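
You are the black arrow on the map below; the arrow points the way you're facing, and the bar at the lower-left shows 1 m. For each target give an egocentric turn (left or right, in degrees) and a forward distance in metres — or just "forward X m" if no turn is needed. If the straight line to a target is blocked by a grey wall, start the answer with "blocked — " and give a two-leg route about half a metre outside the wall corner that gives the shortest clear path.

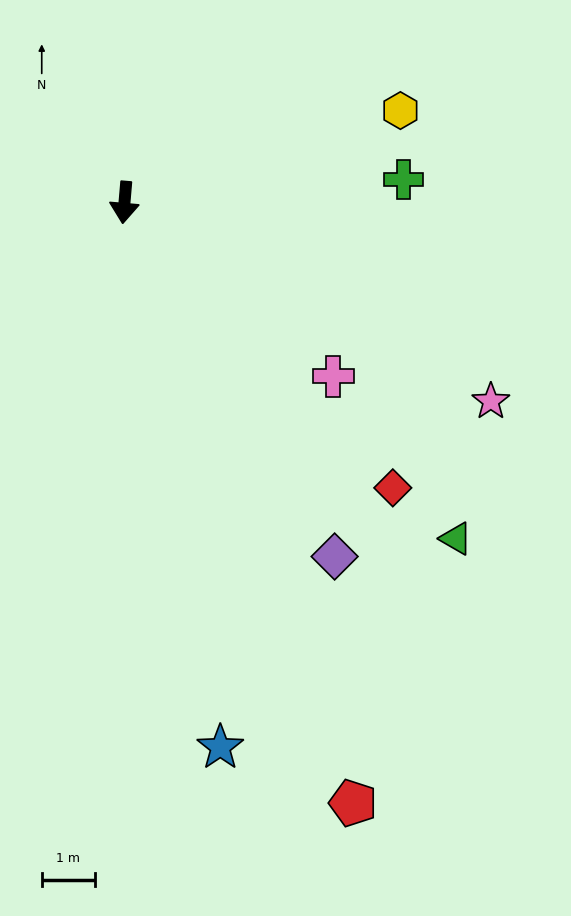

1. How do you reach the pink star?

turn left 66°, forward 7.9 m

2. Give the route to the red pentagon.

turn left 26°, forward 12.2 m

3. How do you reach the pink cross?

turn left 55°, forward 5.1 m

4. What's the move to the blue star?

turn left 15°, forward 10.5 m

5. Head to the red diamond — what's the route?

turn left 48°, forward 7.4 m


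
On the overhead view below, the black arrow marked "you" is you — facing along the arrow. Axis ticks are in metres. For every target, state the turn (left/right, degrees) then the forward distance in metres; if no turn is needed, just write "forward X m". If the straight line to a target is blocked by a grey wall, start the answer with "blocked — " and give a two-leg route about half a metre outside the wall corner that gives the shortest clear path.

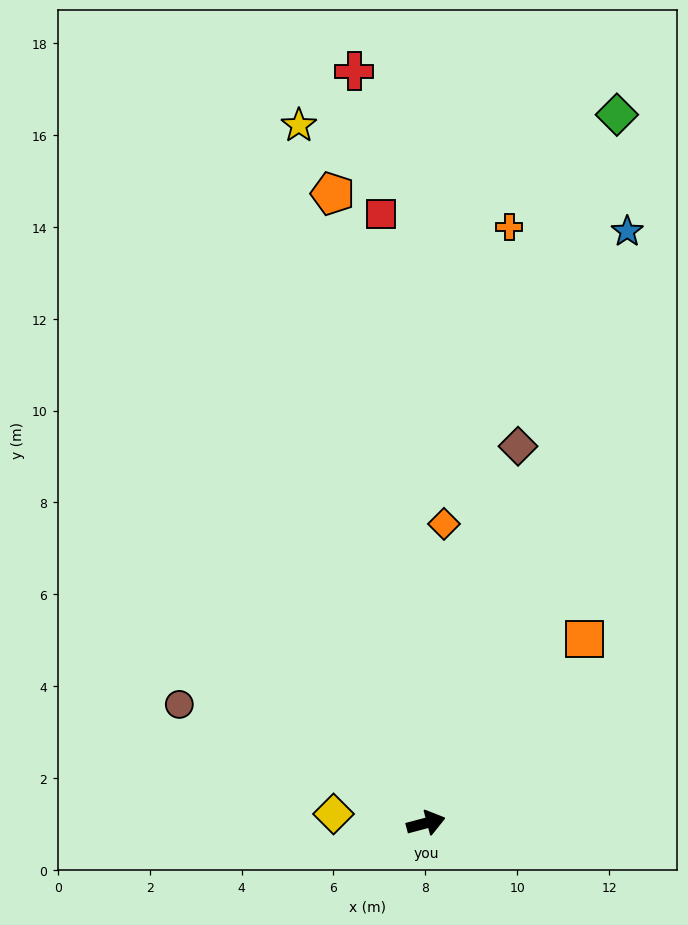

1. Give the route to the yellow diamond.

turn left 159°, forward 2.0 m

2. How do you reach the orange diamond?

turn left 72°, forward 6.5 m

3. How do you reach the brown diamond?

turn left 61°, forward 8.4 m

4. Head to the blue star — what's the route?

turn left 56°, forward 13.6 m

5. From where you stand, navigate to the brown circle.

turn left 139°, forward 6.0 m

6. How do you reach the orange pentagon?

turn left 84°, forward 13.9 m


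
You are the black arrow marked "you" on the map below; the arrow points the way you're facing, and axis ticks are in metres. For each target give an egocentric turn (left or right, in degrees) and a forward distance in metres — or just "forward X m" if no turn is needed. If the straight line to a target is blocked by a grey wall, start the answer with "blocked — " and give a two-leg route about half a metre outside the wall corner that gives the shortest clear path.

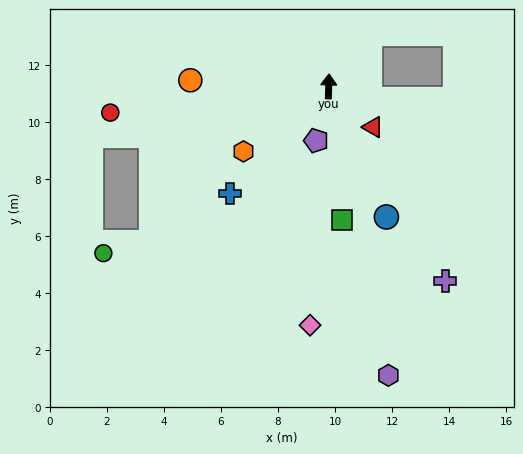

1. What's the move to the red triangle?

turn right 131°, forward 2.1 m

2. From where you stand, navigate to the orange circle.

turn left 89°, forward 4.9 m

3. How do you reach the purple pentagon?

turn left 169°, forward 2.0 m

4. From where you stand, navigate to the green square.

turn right 173°, forward 4.7 m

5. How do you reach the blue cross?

turn left 139°, forward 5.1 m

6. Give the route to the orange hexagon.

turn left 129°, forward 3.8 m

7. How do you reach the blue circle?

turn right 154°, forward 5.0 m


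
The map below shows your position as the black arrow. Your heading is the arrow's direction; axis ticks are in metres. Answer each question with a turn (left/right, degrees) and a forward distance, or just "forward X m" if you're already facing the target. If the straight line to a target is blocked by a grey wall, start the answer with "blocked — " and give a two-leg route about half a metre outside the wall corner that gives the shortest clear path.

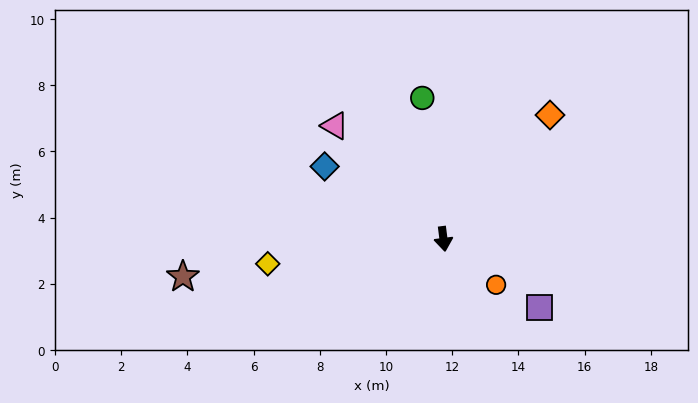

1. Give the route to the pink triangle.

turn right 143°, forward 4.7 m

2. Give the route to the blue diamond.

turn right 129°, forward 4.2 m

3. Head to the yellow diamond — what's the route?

turn right 89°, forward 5.4 m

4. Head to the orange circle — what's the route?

turn left 42°, forward 2.1 m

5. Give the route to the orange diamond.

turn left 132°, forward 4.9 m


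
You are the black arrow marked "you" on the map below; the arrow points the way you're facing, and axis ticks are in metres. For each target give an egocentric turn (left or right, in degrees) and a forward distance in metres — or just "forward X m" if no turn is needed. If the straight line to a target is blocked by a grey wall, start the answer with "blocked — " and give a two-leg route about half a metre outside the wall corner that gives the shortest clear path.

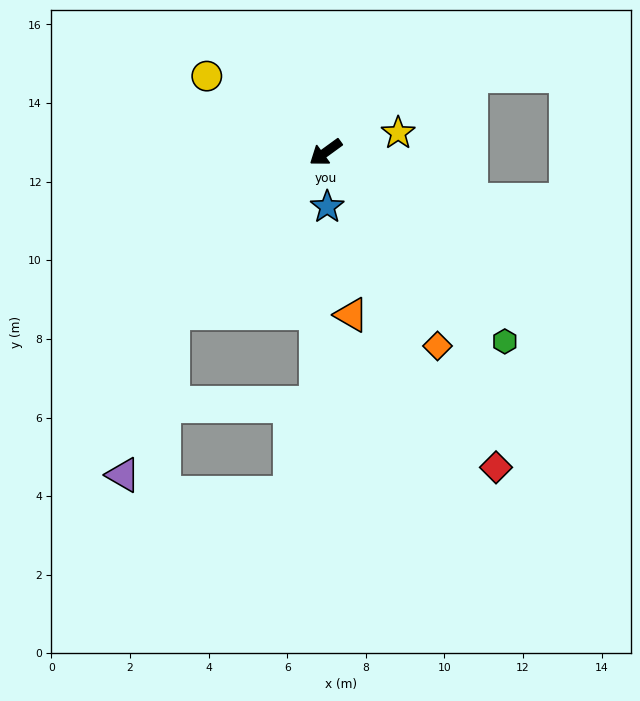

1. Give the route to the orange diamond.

turn left 84°, forward 5.7 m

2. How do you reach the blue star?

turn left 56°, forward 1.4 m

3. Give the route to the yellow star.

turn left 159°, forward 1.9 m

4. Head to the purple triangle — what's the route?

blocked — turn left 11°, forward 5.7 m, then turn left 26°, forward 4.3 m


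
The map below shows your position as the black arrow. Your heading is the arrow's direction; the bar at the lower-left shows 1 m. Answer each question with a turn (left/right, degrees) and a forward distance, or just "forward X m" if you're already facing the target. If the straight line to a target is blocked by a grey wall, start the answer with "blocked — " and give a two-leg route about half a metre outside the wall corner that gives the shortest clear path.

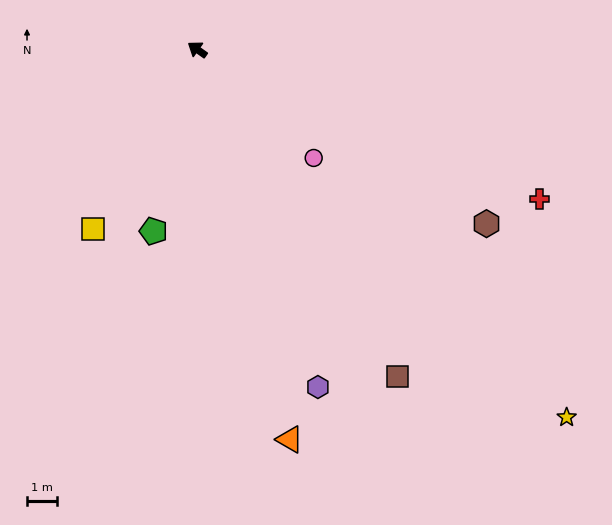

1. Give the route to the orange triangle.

turn left 139°, forward 13.4 m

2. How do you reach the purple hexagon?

turn left 145°, forward 12.0 m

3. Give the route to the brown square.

turn left 157°, forward 12.8 m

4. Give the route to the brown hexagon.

turn right 176°, forward 11.3 m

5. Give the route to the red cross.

turn right 168°, forward 12.5 m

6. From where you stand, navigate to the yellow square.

turn left 95°, forward 6.9 m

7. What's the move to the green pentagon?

turn left 112°, forward 6.2 m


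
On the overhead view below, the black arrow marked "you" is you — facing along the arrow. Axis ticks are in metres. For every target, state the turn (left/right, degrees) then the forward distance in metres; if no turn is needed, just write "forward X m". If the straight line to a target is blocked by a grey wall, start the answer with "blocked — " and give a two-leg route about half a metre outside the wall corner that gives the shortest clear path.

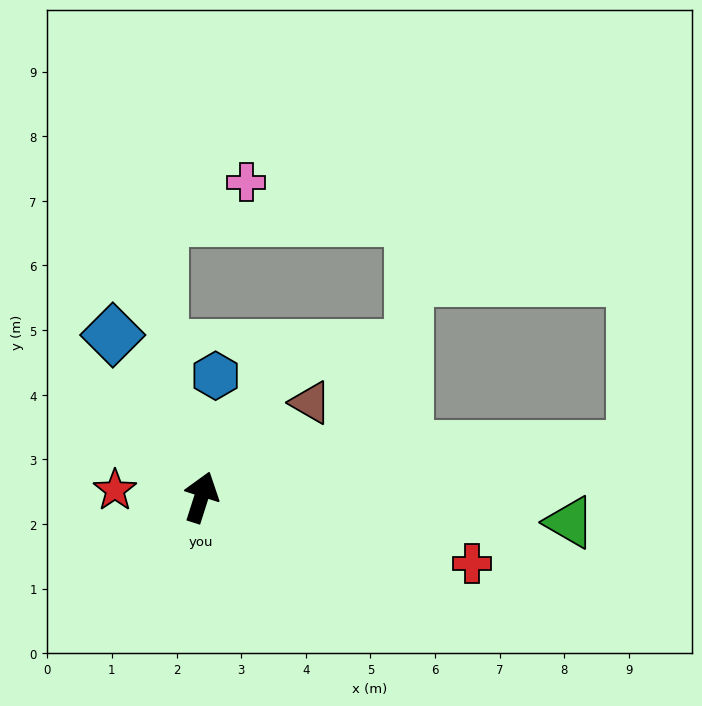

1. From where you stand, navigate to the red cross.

turn right 86°, forward 4.3 m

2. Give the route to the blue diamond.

turn left 46°, forward 2.9 m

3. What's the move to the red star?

turn left 103°, forward 1.3 m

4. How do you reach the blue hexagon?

turn left 11°, forward 1.9 m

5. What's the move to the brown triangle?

turn right 31°, forward 2.2 m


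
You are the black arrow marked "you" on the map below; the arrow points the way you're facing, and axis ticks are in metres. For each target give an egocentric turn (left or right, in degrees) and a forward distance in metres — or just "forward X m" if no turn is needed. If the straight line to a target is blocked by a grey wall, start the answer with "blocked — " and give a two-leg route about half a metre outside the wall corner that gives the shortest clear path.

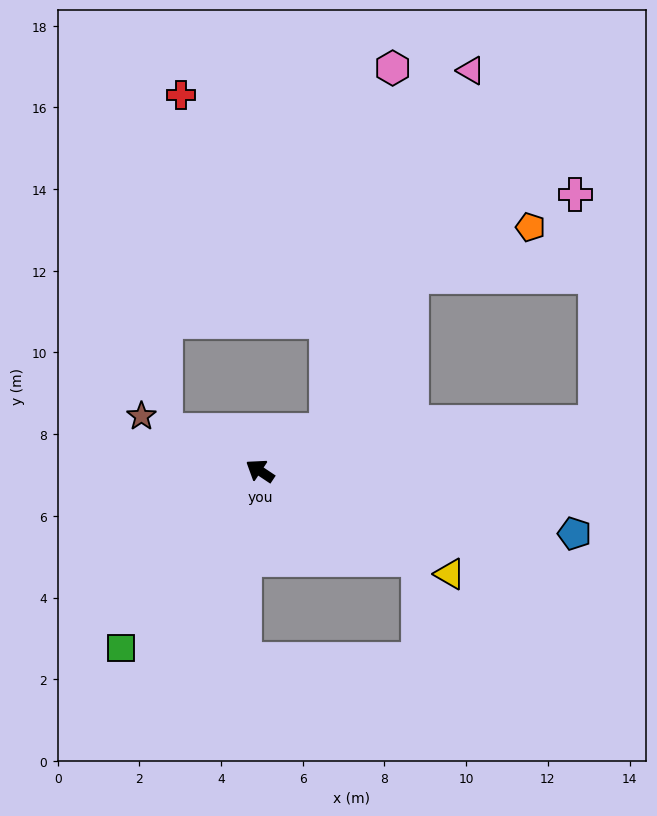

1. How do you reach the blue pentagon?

turn right 158°, forward 7.9 m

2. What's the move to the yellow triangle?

turn right 175°, forward 5.3 m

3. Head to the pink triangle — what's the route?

blocked — turn right 115°, forward 1.9 m, then turn left 37°, forward 9.5 m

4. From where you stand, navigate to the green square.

turn left 86°, forward 5.5 m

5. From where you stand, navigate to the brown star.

turn left 9°, forward 3.2 m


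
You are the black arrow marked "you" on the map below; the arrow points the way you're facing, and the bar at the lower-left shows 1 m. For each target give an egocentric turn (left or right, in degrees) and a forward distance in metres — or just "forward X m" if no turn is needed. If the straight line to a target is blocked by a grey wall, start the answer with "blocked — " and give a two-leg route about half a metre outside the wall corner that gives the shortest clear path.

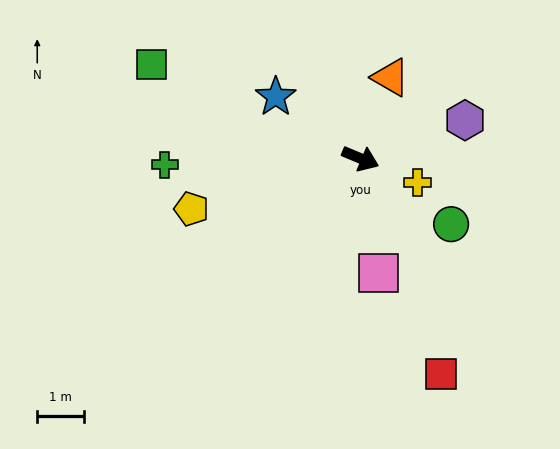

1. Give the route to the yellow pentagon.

turn right 141°, forward 3.8 m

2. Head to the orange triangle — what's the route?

turn left 92°, forward 1.9 m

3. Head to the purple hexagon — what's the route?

turn left 43°, forward 2.4 m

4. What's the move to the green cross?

turn right 155°, forward 4.2 m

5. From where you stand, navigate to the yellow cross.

forward 1.3 m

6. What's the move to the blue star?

turn left 167°, forward 2.3 m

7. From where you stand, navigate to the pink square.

turn right 58°, forward 2.5 m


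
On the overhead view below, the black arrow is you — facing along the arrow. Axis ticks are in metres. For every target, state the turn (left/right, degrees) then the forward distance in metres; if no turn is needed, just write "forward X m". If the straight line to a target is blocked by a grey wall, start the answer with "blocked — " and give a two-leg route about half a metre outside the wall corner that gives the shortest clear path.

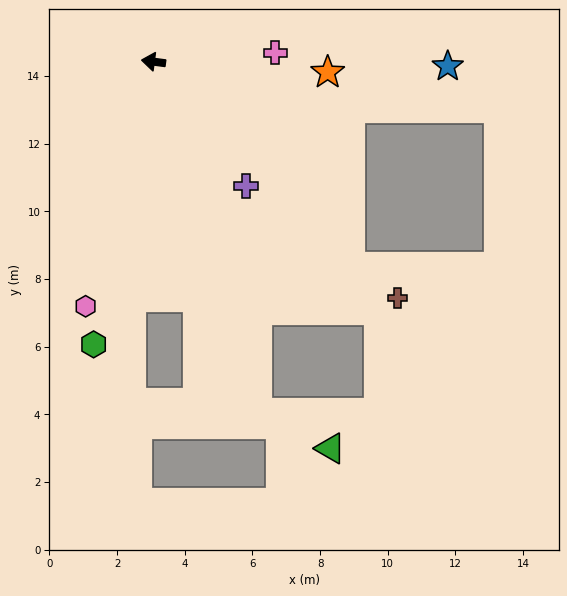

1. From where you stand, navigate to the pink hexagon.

turn left 82°, forward 7.5 m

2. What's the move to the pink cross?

turn right 168°, forward 3.6 m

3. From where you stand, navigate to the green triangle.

blocked — turn left 114°, forward 10.8 m, then turn left 47°, forward 2.4 m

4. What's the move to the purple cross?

turn left 134°, forward 4.6 m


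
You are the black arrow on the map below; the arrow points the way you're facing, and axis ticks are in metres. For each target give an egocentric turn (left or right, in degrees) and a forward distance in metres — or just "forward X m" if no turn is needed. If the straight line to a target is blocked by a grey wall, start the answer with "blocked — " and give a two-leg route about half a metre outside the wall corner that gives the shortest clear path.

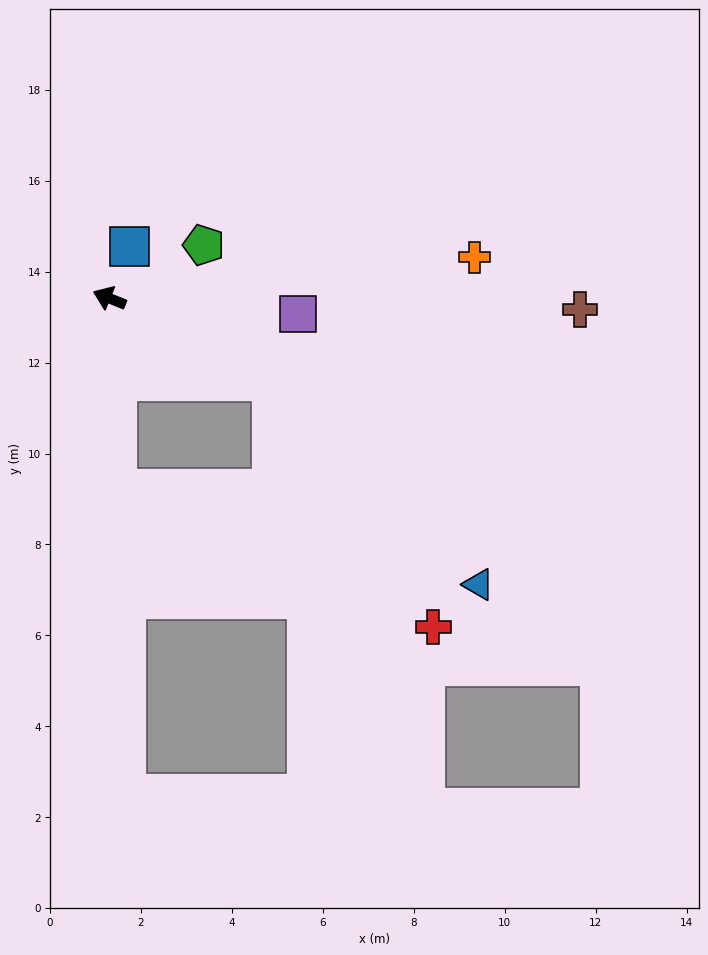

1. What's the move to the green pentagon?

turn right 128°, forward 2.4 m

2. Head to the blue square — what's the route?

turn right 89°, forward 1.2 m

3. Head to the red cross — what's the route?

blocked — turn left 175°, forward 4.0 m, then turn right 30°, forward 6.5 m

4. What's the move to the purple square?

turn right 163°, forward 4.2 m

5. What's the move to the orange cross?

turn right 151°, forward 8.1 m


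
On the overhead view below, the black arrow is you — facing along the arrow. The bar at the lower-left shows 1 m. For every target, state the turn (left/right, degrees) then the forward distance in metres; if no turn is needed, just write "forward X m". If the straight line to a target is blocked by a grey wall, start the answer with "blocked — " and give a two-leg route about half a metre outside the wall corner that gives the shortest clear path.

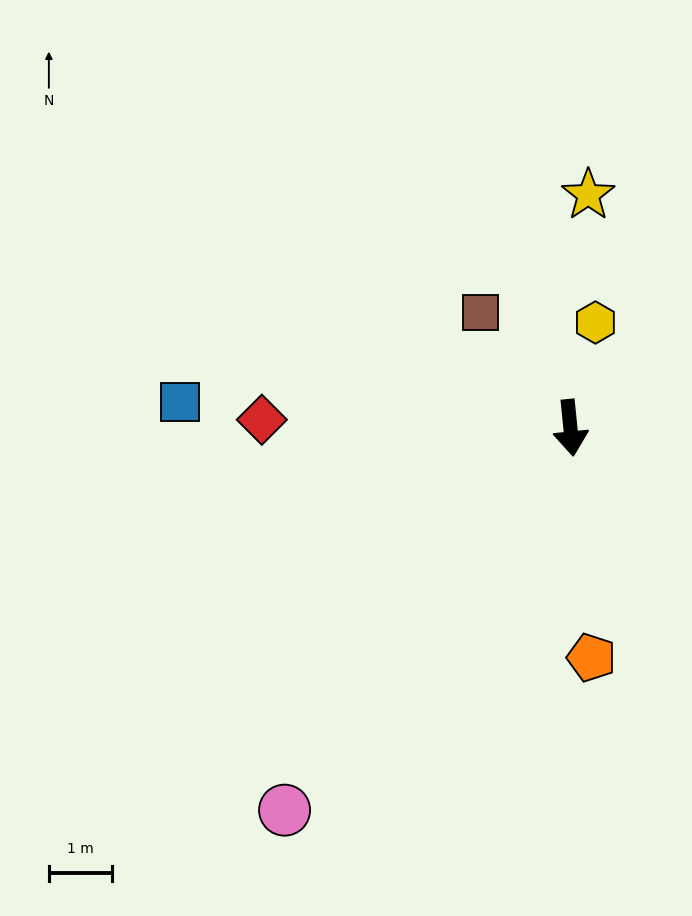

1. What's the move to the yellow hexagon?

turn left 161°, forward 1.7 m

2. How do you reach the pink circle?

turn right 43°, forward 7.6 m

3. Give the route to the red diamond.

turn right 97°, forward 4.9 m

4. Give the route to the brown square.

turn right 148°, forward 2.3 m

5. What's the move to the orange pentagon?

forward 3.7 m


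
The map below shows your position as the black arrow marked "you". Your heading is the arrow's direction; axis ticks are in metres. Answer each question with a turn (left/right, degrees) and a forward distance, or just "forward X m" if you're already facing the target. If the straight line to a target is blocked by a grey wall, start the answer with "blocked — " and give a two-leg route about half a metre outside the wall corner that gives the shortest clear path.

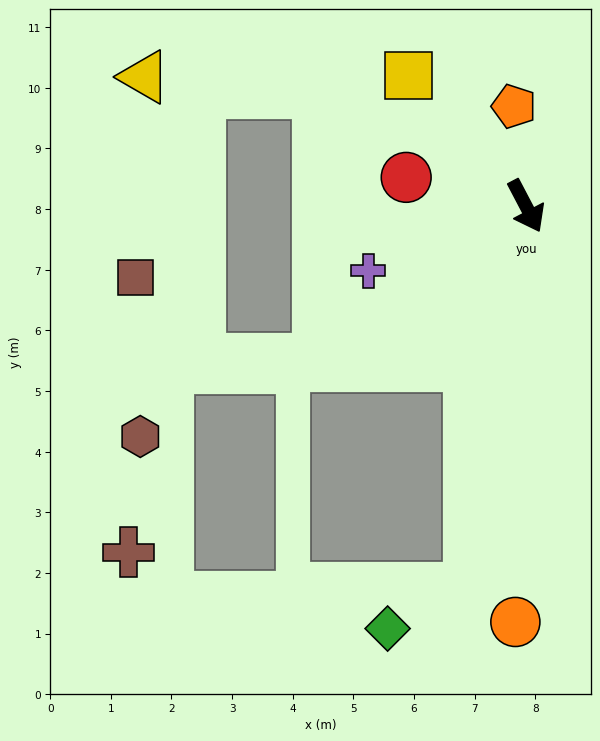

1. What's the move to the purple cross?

turn right 95°, forward 2.8 m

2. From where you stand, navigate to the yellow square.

turn right 166°, forward 2.9 m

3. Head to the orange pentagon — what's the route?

turn left 159°, forward 1.7 m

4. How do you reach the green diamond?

blocked — turn right 36°, forward 6.4 m, then turn right 55°, forward 1.5 m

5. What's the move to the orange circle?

turn right 29°, forward 6.9 m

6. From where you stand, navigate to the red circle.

turn right 131°, forward 2.0 m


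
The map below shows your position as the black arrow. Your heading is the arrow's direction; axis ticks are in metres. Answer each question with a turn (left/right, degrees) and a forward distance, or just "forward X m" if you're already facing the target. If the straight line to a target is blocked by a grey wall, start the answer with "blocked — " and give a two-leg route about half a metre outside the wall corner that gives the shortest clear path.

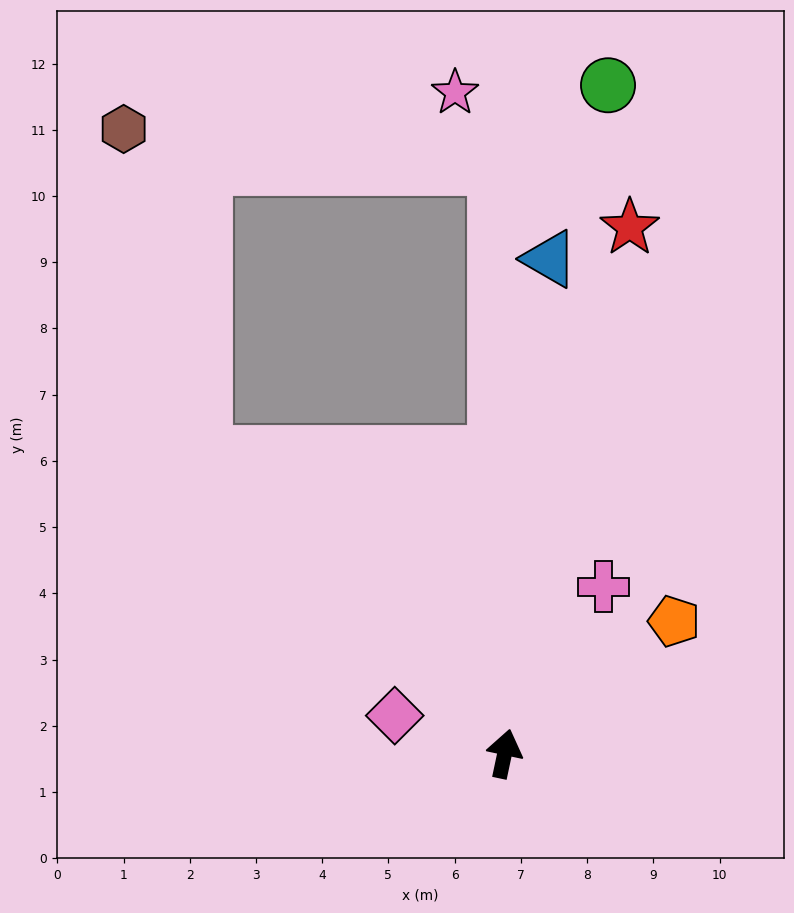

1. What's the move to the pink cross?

turn right 19°, forward 2.9 m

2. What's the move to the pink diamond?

turn left 83°, forward 1.8 m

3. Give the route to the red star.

forward 8.2 m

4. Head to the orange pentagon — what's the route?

turn right 40°, forward 3.2 m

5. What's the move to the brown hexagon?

blocked — turn left 57°, forward 6.4 m, then turn right 31°, forward 5.1 m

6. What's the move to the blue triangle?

turn left 7°, forward 7.5 m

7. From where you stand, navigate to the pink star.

blocked — turn left 13°, forward 8.9 m, then turn left 28°, forward 1.3 m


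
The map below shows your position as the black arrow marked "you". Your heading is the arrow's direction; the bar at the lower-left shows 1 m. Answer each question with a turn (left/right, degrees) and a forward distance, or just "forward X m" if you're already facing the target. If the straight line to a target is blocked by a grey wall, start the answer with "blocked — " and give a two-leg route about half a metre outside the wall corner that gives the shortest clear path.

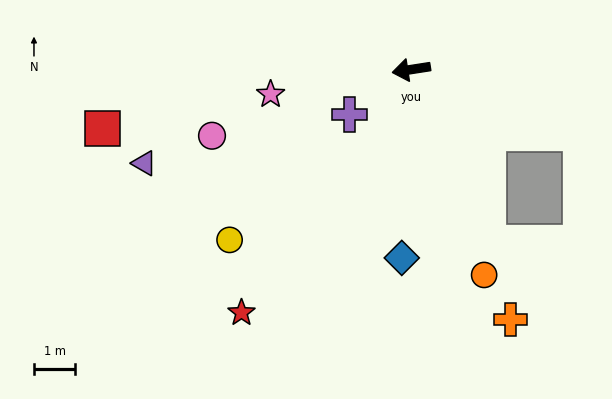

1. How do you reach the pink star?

forward 3.5 m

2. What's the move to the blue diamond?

turn left 78°, forward 4.6 m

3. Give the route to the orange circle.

turn left 101°, forward 5.3 m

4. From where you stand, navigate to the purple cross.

turn left 27°, forward 1.9 m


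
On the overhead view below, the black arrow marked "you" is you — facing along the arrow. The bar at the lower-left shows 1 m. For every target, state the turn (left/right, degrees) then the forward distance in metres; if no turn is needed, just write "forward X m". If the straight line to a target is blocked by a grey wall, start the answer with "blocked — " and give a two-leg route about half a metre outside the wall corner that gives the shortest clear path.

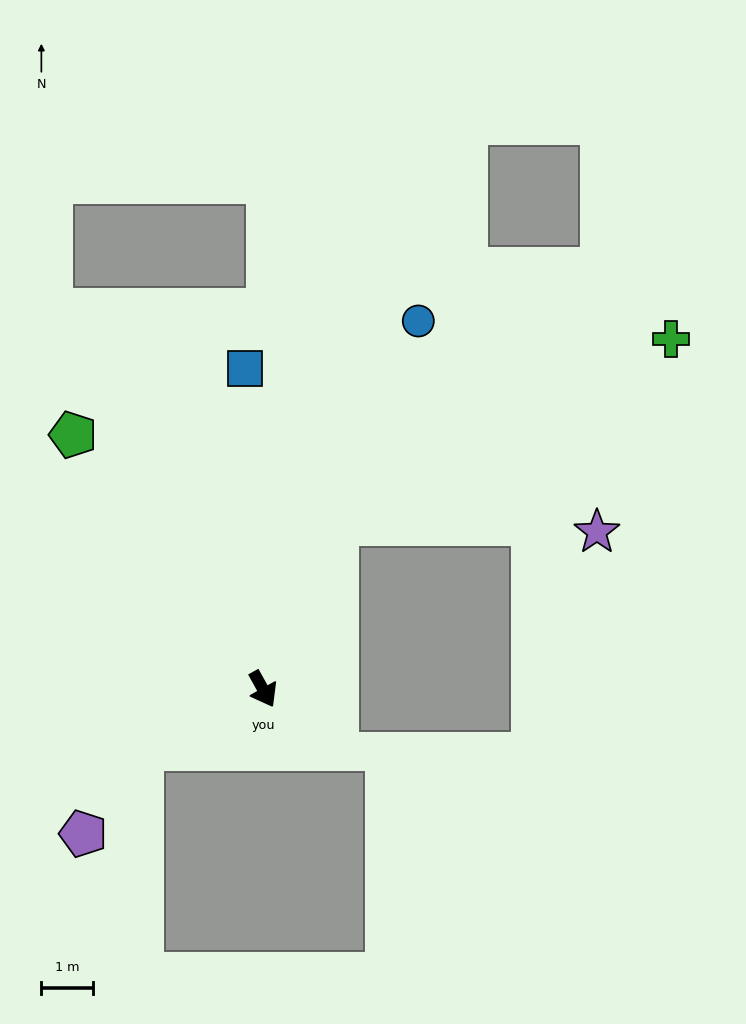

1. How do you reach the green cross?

blocked — turn left 127°, forward 3.5 m, then turn right 37°, forward 7.4 m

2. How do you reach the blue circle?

turn left 128°, forward 7.7 m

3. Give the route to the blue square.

turn left 154°, forward 6.2 m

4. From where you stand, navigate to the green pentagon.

turn right 172°, forward 6.1 m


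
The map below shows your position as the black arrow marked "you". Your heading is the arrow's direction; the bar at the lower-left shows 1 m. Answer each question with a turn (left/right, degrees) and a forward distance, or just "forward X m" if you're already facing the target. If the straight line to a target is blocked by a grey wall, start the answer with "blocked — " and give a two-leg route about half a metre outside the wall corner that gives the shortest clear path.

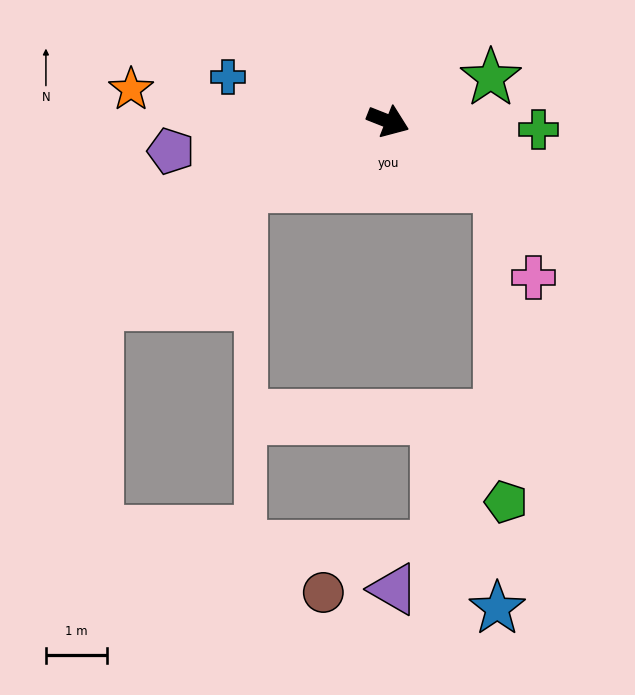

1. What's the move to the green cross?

turn left 18°, forward 2.5 m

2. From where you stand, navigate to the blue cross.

turn right 174°, forward 2.7 m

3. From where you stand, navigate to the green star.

turn left 45°, forward 1.8 m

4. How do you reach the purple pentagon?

turn right 151°, forward 3.6 m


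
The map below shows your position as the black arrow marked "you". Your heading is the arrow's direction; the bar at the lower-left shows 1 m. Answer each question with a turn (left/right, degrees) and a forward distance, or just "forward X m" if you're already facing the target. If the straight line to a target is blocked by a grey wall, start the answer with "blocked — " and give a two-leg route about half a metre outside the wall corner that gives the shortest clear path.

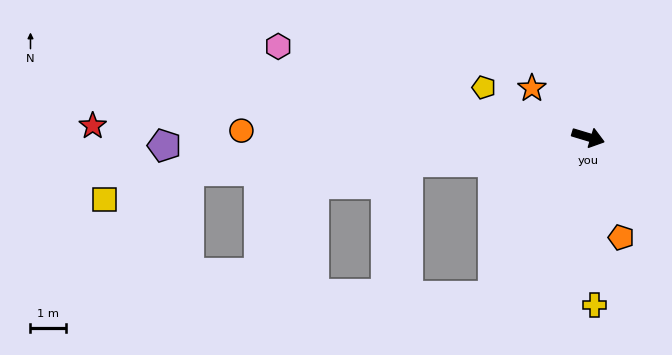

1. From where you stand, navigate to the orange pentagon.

turn right 55°, forward 3.0 m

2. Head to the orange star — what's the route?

turn left 156°, forward 2.1 m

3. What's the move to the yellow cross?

turn right 71°, forward 4.7 m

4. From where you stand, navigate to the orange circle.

turn right 164°, forward 9.8 m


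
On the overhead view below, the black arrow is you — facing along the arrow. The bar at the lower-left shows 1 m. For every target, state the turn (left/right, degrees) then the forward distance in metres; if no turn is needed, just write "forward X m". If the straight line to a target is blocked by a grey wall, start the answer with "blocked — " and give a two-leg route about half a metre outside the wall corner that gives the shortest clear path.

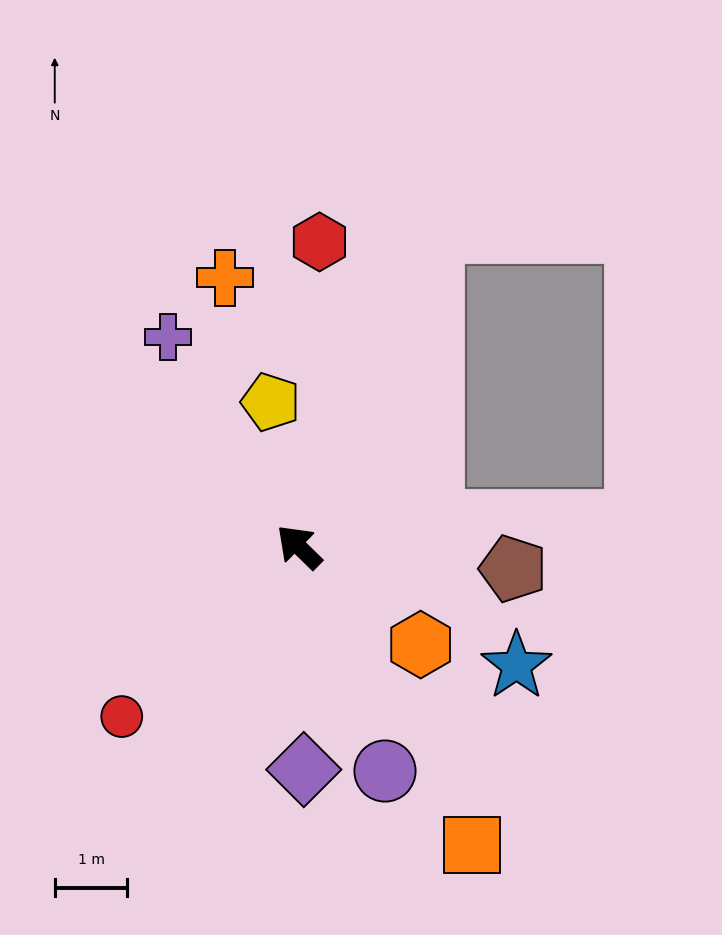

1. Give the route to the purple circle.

turn left 155°, forward 3.3 m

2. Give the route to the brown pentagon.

turn right 142°, forward 3.0 m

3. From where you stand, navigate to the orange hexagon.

turn right 174°, forward 2.2 m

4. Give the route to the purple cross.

turn right 14°, forward 3.4 m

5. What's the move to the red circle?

turn left 88°, forward 3.4 m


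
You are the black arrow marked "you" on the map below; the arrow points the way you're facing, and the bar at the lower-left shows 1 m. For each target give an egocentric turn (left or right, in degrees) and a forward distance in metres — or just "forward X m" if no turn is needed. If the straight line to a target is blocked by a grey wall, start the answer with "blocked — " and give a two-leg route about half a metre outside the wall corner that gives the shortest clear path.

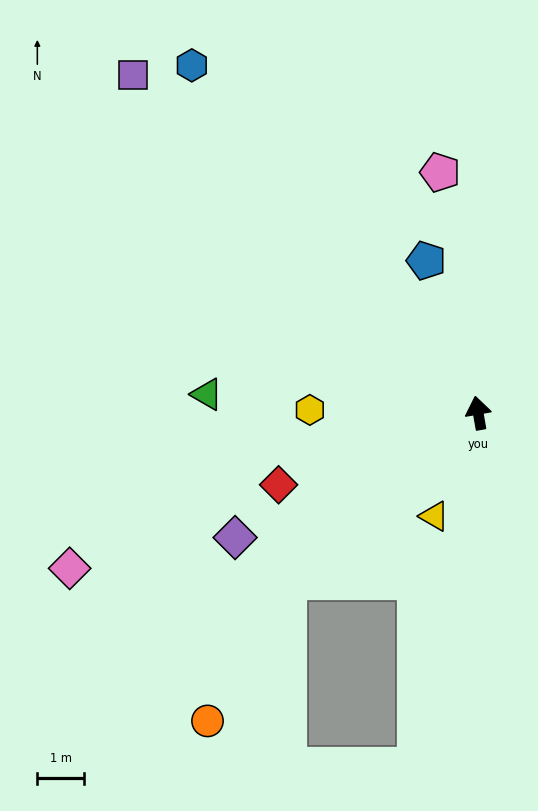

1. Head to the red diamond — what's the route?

turn left 100°, forward 4.5 m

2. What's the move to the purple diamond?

turn left 107°, forward 5.8 m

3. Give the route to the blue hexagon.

turn left 29°, forward 9.6 m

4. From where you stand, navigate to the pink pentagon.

forward 5.2 m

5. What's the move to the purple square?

turn left 36°, forward 10.3 m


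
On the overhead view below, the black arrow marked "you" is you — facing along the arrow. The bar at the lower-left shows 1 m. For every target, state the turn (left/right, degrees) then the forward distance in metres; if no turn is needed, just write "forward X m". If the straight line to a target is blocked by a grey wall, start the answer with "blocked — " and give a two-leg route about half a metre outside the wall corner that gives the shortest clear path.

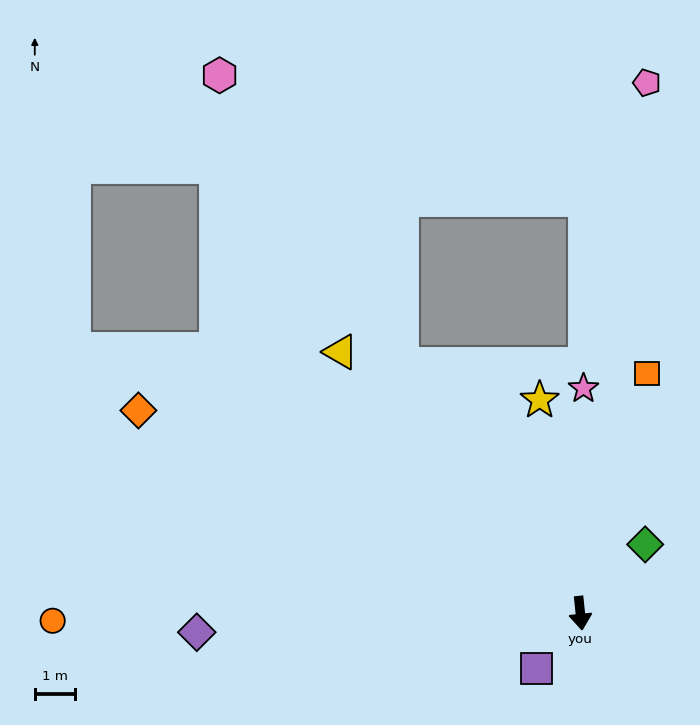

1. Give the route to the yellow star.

turn right 175°, forward 5.4 m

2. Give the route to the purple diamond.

turn right 93°, forward 9.6 m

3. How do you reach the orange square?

turn left 159°, forward 6.2 m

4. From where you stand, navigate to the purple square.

turn right 44°, forward 1.8 m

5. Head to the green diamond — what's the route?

turn left 131°, forward 2.4 m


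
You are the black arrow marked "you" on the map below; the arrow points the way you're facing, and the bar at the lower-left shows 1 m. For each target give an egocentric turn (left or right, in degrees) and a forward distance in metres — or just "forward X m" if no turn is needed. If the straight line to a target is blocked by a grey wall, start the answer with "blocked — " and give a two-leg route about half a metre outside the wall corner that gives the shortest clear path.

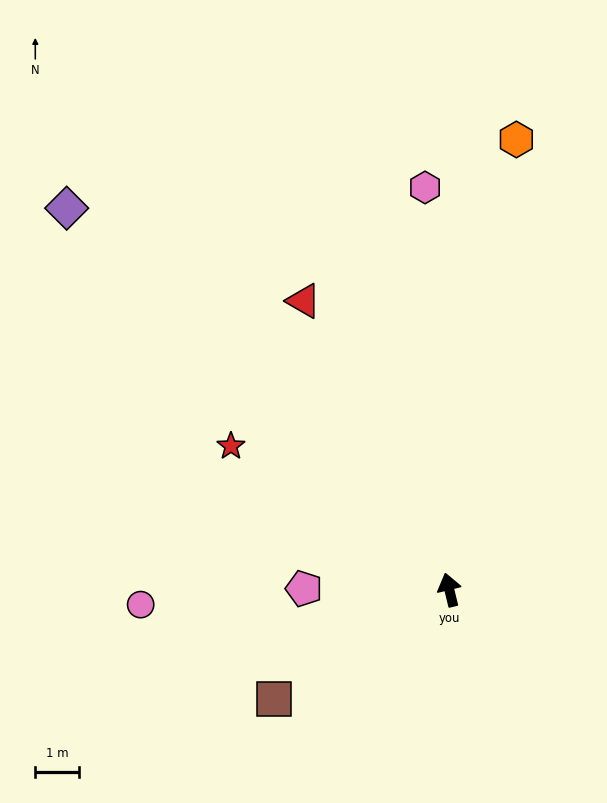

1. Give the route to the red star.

turn left 43°, forward 6.0 m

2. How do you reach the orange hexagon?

turn right 22°, forward 10.5 m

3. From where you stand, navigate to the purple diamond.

turn left 31°, forward 12.5 m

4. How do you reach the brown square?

turn left 108°, forward 4.8 m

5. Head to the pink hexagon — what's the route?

turn right 10°, forward 9.3 m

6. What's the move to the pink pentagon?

turn left 76°, forward 3.4 m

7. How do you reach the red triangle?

turn left 13°, forward 7.5 m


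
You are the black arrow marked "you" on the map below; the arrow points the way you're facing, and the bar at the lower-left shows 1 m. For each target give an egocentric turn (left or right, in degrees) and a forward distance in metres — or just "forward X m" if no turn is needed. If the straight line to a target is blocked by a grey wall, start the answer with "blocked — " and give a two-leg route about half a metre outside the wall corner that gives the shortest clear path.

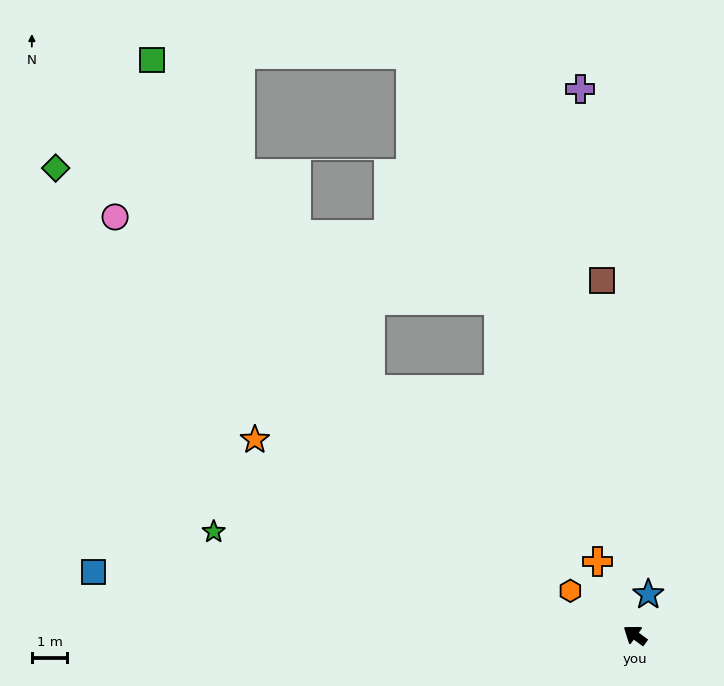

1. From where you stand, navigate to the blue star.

turn right 72°, forward 1.2 m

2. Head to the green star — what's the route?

turn left 22°, forward 12.3 m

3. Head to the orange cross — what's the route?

turn right 27°, forward 2.3 m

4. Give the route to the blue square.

turn left 29°, forward 15.5 m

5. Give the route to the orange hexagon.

forward 2.2 m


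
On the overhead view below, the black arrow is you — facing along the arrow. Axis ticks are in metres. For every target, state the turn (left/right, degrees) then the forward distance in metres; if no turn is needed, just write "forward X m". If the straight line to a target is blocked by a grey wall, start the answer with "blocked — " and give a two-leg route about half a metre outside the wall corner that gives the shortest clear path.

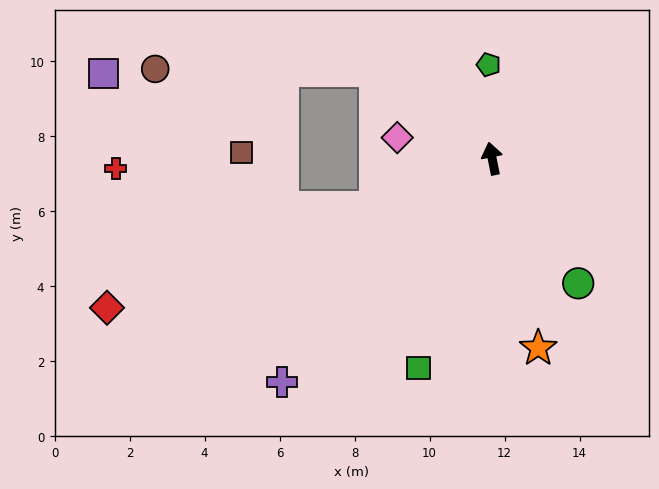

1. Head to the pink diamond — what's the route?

turn left 66°, forward 2.6 m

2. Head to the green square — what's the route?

turn left 149°, forward 5.9 m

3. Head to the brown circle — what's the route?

blocked — turn left 42°, forward 3.9 m, then turn left 36°, forward 5.9 m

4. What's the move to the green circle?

turn right 157°, forward 4.0 m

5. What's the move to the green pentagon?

turn right 9°, forward 2.5 m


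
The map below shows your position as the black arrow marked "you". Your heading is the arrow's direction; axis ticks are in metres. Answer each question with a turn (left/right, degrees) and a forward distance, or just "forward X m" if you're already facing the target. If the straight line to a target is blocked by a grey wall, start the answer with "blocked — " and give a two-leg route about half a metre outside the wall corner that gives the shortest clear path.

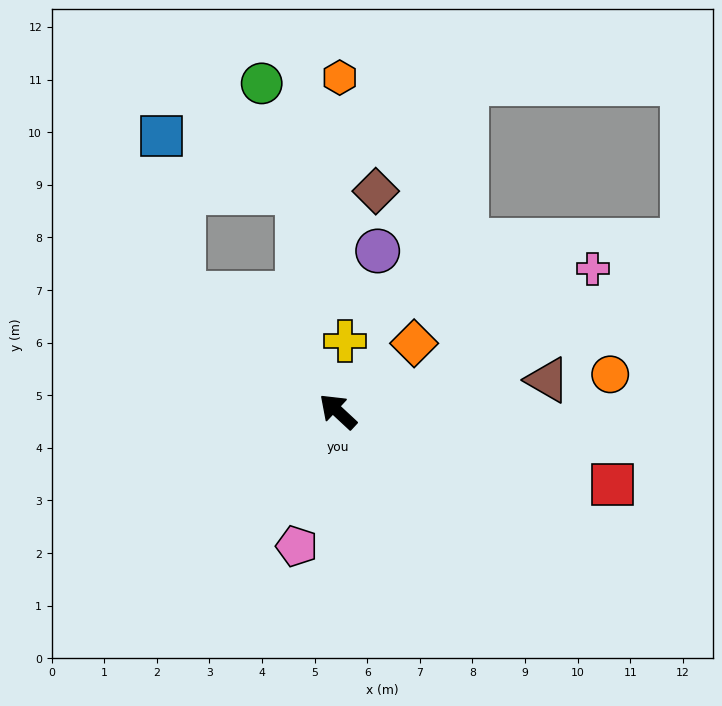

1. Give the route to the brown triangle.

turn right 129°, forward 4.0 m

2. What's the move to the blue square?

blocked — turn left 6°, forward 3.7 m, then turn right 45°, forward 3.0 m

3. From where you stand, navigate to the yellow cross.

turn right 53°, forward 1.4 m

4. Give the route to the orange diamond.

turn right 95°, forward 1.9 m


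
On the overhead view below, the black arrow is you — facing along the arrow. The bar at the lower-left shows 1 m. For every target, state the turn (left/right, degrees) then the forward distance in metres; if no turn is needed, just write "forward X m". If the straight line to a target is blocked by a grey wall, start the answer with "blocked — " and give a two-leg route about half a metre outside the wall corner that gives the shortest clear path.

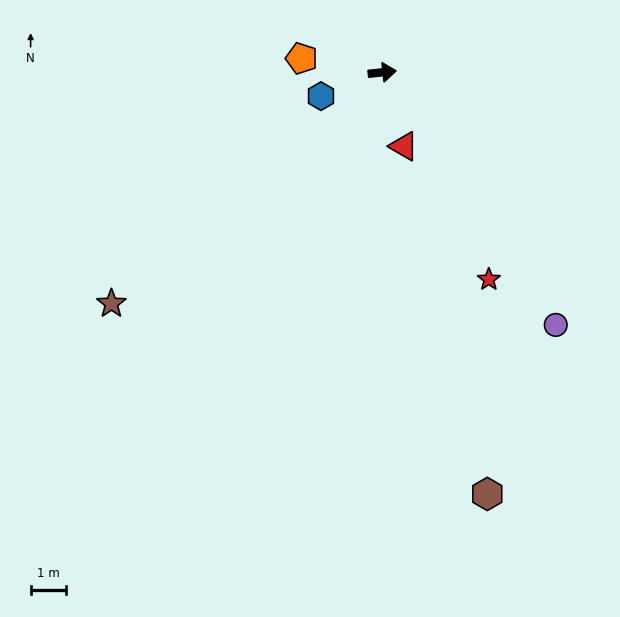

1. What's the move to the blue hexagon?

turn right 165°, forward 1.9 m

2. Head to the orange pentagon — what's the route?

turn left 164°, forward 2.3 m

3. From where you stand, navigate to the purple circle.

turn right 62°, forward 8.7 m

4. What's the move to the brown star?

turn right 146°, forward 10.1 m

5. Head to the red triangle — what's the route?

turn right 80°, forward 2.2 m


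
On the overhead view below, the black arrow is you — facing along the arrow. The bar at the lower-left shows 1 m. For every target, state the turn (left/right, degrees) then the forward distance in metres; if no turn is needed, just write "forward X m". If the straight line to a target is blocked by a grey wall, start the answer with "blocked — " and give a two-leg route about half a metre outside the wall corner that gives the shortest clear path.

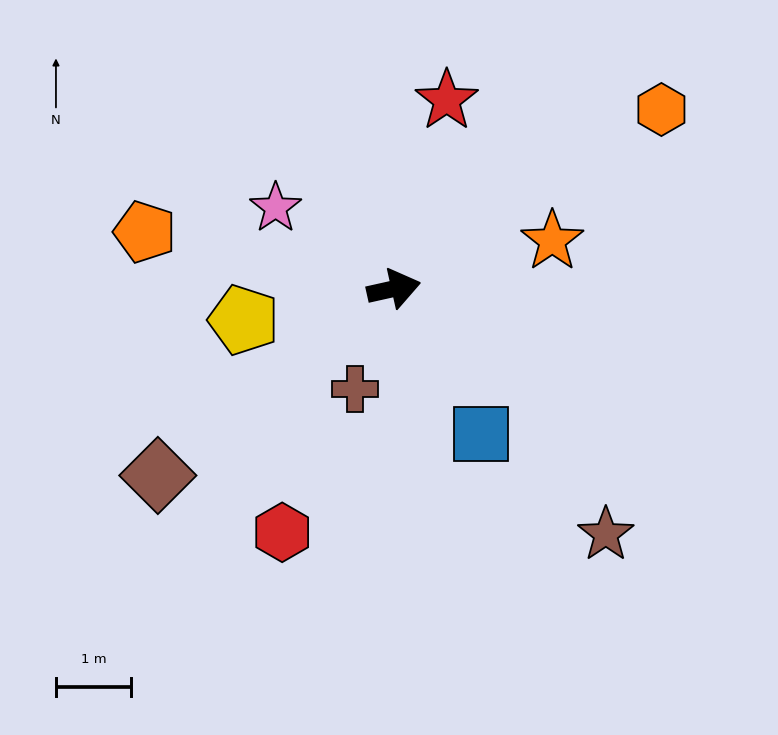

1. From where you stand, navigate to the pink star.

turn left 133°, forward 1.9 m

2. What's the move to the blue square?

turn right 72°, forward 2.2 m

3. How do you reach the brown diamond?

turn right 154°, forward 4.0 m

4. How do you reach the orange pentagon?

turn left 155°, forward 3.4 m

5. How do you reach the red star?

turn left 62°, forward 2.6 m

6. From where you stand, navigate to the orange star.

turn left 4°, forward 2.2 m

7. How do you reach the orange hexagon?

turn left 21°, forward 4.3 m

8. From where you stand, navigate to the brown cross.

turn right 124°, forward 1.4 m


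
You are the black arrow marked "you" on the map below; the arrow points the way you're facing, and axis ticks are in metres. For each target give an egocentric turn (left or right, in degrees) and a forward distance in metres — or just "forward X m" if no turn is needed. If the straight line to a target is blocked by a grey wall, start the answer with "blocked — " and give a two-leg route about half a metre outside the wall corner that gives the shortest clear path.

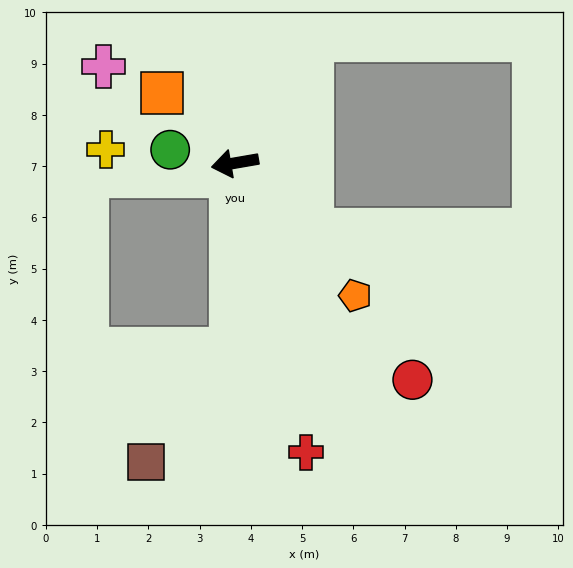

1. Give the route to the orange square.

turn right 54°, forward 2.0 m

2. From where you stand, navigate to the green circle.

turn right 21°, forward 1.3 m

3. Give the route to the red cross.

turn left 94°, forward 5.8 m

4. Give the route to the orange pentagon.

turn left 122°, forward 3.5 m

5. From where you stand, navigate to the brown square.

blocked — turn left 79°, forward 3.6 m, then turn right 36°, forward 2.8 m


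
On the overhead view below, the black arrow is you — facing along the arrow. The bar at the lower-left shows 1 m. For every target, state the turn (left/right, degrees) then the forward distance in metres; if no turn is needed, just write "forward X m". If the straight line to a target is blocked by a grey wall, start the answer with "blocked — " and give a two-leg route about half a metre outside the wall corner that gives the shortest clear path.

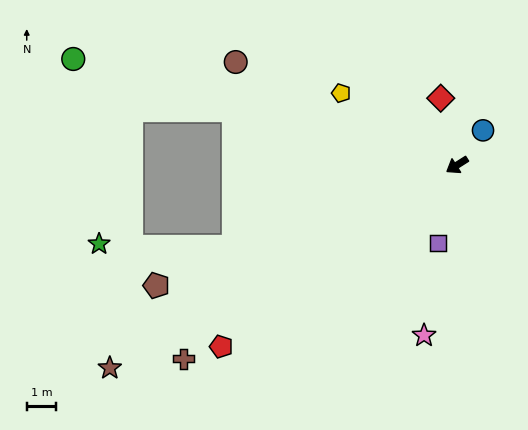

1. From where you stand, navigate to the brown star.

turn right 2°, forward 13.6 m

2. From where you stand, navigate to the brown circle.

turn right 57°, forward 8.2 m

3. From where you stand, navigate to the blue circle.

turn right 159°, forward 1.5 m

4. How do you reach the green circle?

turn right 48°, forward 13.4 m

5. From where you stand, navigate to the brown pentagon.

turn right 11°, forward 10.9 m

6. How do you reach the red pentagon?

turn left 5°, forward 10.0 m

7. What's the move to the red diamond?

turn right 109°, forward 2.3 m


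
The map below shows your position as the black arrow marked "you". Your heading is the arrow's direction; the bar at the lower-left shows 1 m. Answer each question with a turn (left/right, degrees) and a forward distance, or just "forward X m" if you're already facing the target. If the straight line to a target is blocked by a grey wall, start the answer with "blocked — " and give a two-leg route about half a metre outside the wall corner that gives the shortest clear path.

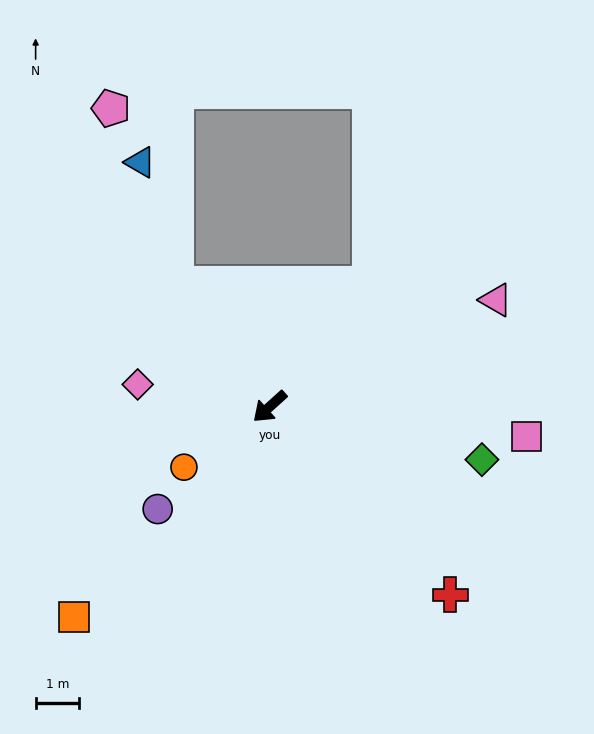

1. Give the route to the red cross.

turn left 92°, forward 6.0 m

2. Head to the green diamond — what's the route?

turn left 124°, forward 5.1 m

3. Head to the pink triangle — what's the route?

turn left 163°, forward 5.8 m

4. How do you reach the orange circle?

turn right 7°, forward 2.4 m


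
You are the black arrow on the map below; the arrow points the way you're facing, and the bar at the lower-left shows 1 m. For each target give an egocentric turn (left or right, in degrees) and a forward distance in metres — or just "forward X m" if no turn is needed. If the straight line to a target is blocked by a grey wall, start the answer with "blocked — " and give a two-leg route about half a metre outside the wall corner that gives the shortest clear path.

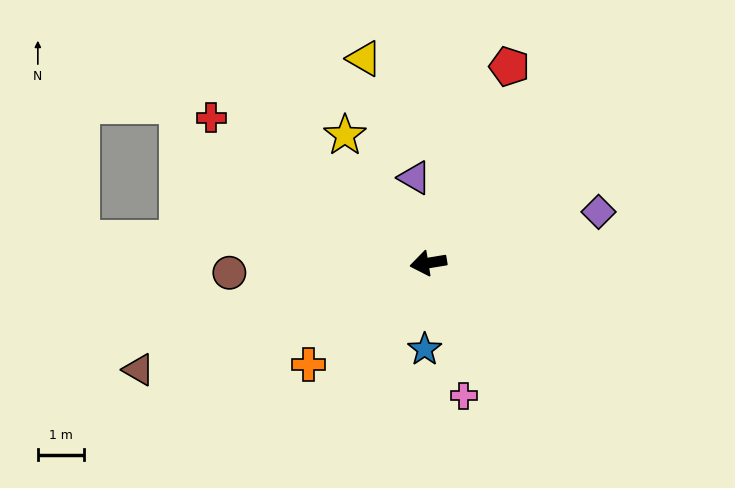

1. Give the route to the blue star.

turn left 78°, forward 1.9 m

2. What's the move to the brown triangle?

turn left 11°, forward 6.6 m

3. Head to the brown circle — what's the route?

turn right 7°, forward 4.3 m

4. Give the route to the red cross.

turn right 43°, forward 5.6 m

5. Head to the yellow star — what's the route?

turn right 66°, forward 3.3 m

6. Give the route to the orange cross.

turn left 31°, forward 3.4 m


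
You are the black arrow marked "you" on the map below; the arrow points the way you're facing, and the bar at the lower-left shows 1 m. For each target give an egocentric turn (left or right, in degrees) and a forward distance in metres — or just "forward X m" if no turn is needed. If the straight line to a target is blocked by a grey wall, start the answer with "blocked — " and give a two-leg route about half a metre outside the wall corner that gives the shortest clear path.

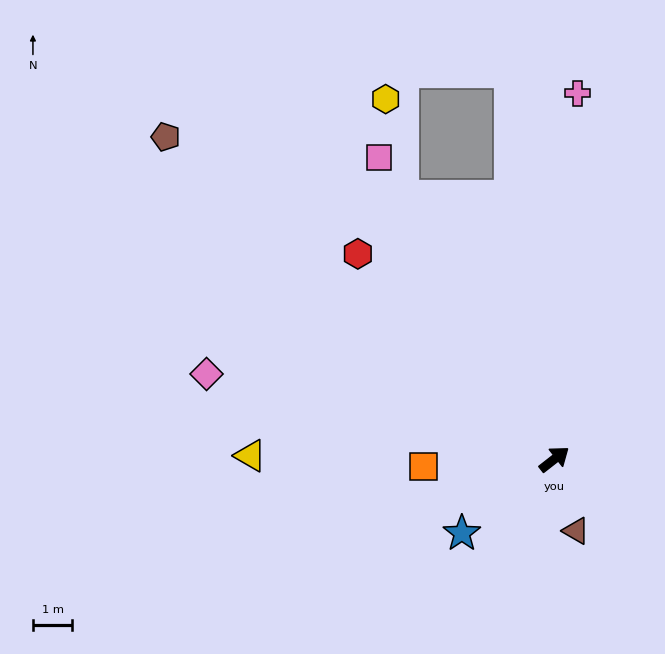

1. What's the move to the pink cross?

turn left 48°, forward 9.3 m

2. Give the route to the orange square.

turn left 145°, forward 3.3 m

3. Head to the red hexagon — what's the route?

turn left 96°, forward 7.2 m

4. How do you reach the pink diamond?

turn left 128°, forward 9.1 m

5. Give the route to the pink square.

turn left 82°, forward 8.8 m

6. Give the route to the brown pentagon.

turn left 102°, forward 12.8 m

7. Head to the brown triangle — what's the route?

turn right 111°, forward 1.9 m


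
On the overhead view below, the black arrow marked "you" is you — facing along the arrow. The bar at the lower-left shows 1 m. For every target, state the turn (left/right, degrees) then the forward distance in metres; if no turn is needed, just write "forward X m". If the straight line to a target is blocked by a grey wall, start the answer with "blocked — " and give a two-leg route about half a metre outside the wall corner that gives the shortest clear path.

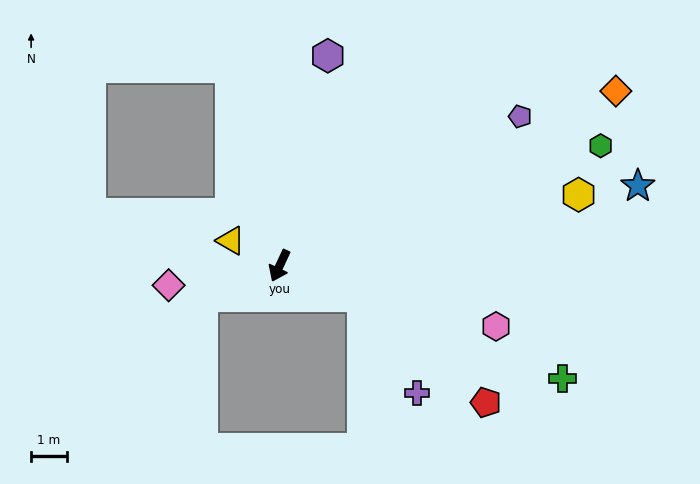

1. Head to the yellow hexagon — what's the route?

turn left 128°, forward 8.6 m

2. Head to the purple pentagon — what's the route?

turn left 147°, forward 7.9 m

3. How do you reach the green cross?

turn left 93°, forward 8.5 m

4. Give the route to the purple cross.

blocked — turn left 95°, forward 2.5 m, then turn right 40°, forward 3.1 m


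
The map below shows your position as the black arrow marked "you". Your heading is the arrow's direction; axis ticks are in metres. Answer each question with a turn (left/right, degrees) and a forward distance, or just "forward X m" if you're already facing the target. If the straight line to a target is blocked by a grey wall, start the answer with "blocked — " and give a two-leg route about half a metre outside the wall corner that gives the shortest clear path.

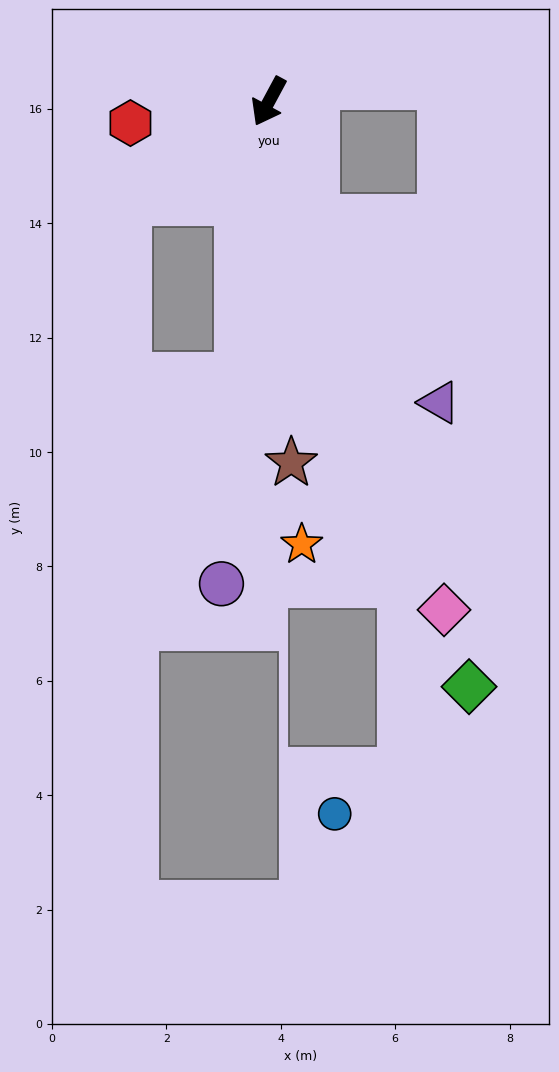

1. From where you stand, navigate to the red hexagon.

turn right 53°, forward 2.5 m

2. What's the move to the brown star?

turn left 32°, forward 6.3 m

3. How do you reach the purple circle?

turn left 23°, forward 8.5 m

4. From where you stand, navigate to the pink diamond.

turn left 47°, forward 9.4 m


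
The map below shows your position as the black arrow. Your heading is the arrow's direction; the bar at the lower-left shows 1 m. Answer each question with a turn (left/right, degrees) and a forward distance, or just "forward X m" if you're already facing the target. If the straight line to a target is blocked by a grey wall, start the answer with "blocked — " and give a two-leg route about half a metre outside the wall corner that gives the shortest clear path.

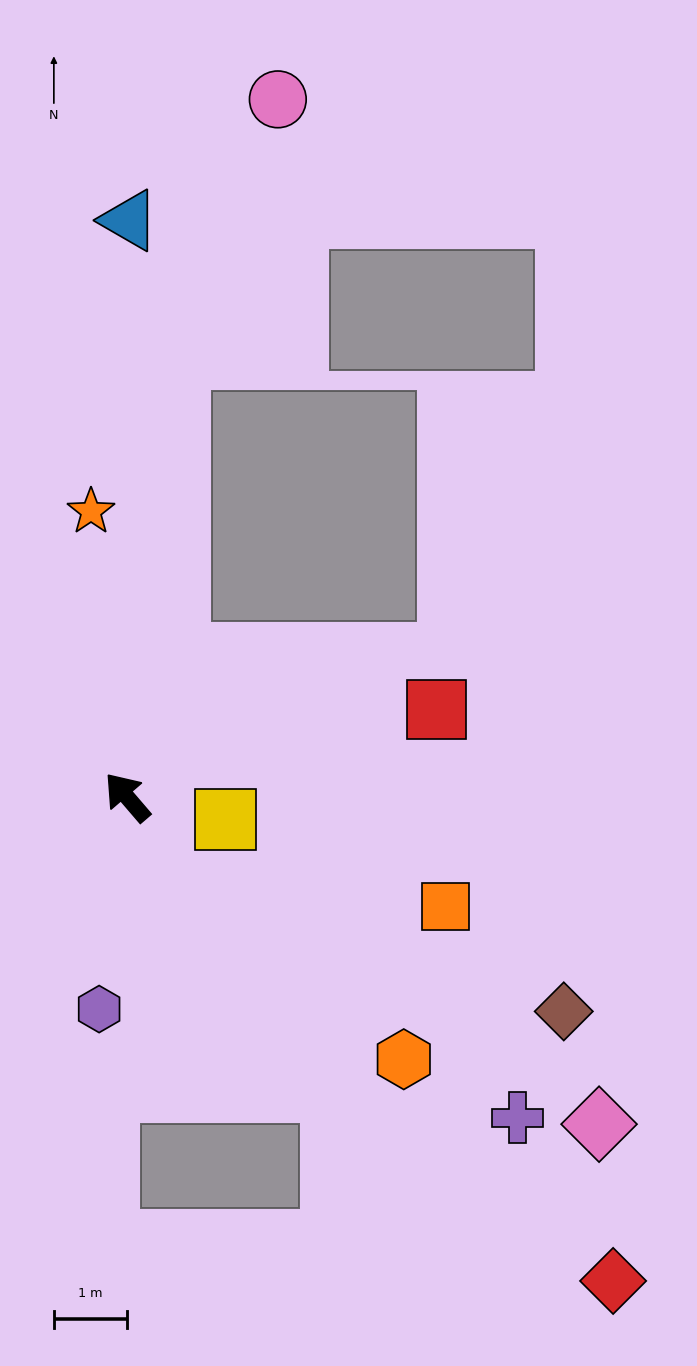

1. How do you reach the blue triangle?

turn right 41°, forward 7.9 m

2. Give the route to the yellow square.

turn right 144°, forward 1.4 m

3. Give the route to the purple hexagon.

turn left 132°, forward 2.9 m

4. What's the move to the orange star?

turn right 33°, forward 4.0 m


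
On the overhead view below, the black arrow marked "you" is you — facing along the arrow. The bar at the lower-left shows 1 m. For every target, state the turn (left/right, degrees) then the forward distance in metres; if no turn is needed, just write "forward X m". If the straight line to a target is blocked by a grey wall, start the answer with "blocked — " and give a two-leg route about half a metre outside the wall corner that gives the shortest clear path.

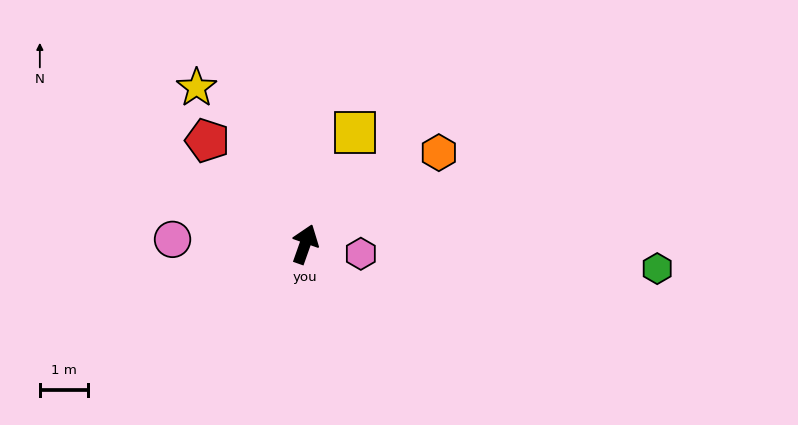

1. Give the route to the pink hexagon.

turn right 80°, forward 1.2 m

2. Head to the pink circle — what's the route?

turn left 107°, forward 2.7 m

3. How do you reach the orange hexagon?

turn right 36°, forward 3.3 m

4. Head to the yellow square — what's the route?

turn right 5°, forward 2.5 m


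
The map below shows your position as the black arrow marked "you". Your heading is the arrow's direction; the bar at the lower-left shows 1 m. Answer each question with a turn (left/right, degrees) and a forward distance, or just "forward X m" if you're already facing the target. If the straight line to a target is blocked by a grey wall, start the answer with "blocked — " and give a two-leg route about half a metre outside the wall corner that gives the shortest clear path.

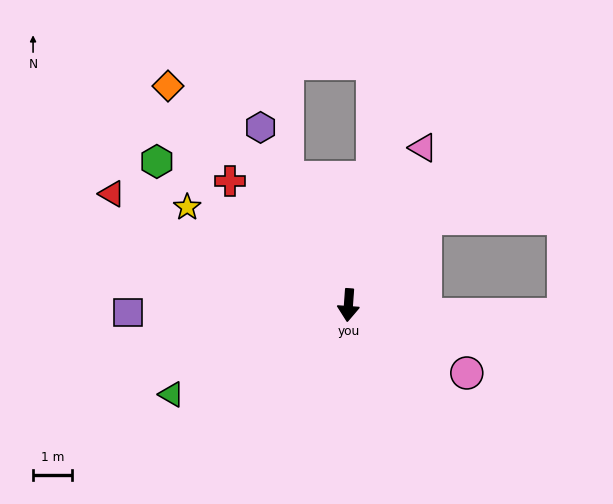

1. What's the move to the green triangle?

turn right 59°, forward 5.1 m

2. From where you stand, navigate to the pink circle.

turn left 64°, forward 3.5 m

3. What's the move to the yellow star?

turn right 117°, forward 4.8 m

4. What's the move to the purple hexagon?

turn right 150°, forward 5.1 m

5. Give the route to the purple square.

turn right 84°, forward 5.7 m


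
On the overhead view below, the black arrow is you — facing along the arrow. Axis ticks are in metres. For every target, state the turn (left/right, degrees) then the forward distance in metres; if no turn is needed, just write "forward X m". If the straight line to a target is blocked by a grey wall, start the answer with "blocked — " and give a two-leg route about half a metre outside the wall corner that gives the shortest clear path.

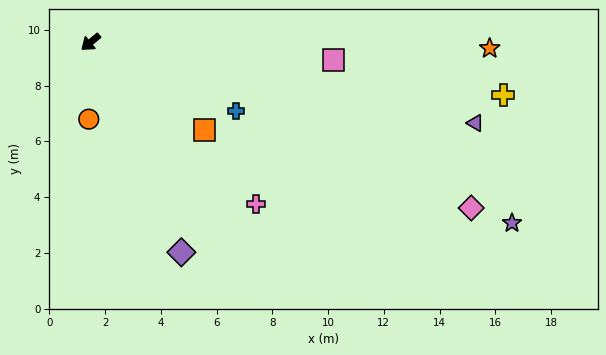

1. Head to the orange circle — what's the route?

turn left 49°, forward 2.8 m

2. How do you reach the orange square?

turn left 103°, forward 5.2 m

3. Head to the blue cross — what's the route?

turn left 115°, forward 5.8 m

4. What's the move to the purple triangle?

turn left 129°, forward 14.1 m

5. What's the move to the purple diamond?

turn left 74°, forward 8.2 m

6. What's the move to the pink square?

turn left 136°, forward 8.7 m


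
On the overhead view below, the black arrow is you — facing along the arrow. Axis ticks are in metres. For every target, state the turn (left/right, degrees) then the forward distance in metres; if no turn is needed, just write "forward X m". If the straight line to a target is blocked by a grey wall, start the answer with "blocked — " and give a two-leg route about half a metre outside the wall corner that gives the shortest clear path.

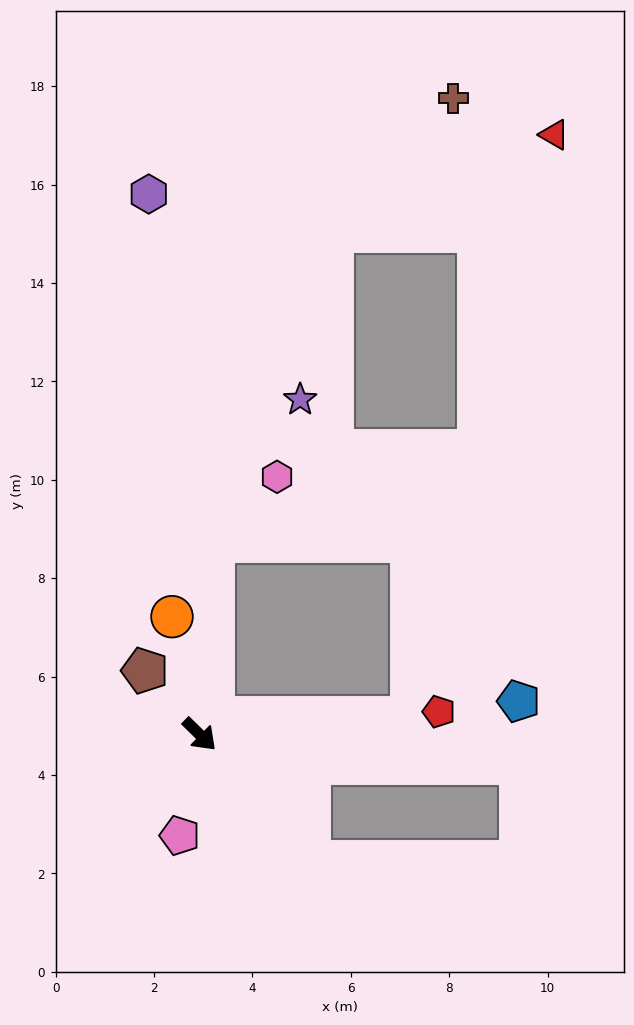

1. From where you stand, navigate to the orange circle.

turn left 148°, forward 2.5 m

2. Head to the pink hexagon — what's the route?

blocked — turn left 130°, forward 3.9 m, then turn right 40°, forward 1.8 m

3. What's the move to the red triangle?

blocked — turn left 49°, forward 4.3 m, then turn left 72°, forward 12.2 m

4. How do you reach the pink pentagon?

turn right 57°, forward 2.1 m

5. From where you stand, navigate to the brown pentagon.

turn left 175°, forward 1.7 m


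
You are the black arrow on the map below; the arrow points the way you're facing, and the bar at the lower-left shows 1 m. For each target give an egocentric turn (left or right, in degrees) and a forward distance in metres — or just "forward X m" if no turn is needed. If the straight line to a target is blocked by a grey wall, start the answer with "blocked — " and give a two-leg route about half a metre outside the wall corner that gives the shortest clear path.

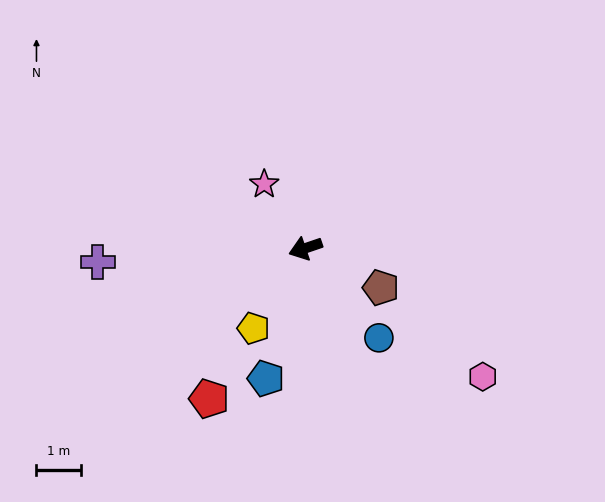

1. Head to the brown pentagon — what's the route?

turn left 134°, forward 1.9 m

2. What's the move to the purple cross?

turn right 15°, forward 4.6 m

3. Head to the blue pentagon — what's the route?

turn left 54°, forward 3.0 m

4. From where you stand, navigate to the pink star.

turn right 76°, forward 1.7 m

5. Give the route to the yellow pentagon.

turn left 38°, forward 2.1 m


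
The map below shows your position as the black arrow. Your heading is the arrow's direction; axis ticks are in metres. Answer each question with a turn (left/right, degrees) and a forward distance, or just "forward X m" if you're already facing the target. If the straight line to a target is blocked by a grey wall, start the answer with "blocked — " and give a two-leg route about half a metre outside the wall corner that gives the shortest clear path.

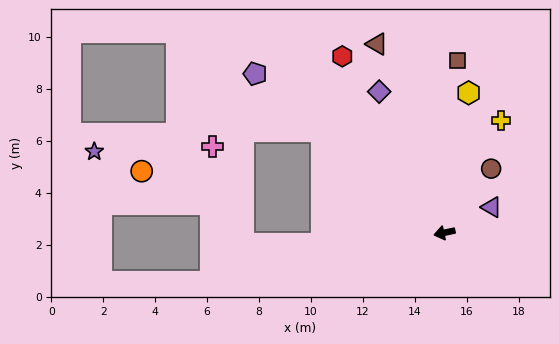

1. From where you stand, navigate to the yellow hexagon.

turn right 112°, forward 5.5 m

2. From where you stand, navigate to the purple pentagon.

turn right 52°, forward 9.5 m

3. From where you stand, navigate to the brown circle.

turn right 138°, forward 3.1 m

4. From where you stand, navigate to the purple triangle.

turn right 164°, forward 2.1 m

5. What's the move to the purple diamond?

turn right 77°, forward 6.0 m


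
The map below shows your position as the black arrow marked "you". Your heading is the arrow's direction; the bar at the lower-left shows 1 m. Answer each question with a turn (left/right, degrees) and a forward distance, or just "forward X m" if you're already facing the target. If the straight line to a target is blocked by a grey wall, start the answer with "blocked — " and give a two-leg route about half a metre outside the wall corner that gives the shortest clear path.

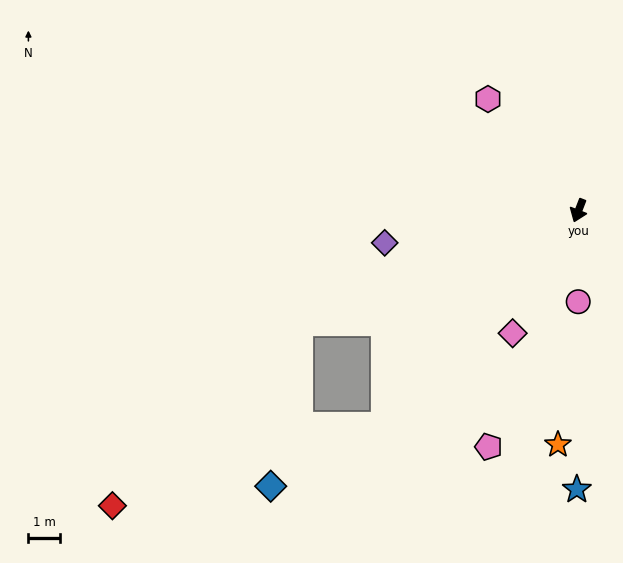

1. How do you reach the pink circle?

turn left 21°, forward 2.9 m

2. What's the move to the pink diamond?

turn right 7°, forward 4.4 m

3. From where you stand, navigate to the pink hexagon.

turn right 120°, forward 4.6 m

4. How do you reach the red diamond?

blocked — turn right 47°, forward 9.5 m, then turn left 22°, forward 8.3 m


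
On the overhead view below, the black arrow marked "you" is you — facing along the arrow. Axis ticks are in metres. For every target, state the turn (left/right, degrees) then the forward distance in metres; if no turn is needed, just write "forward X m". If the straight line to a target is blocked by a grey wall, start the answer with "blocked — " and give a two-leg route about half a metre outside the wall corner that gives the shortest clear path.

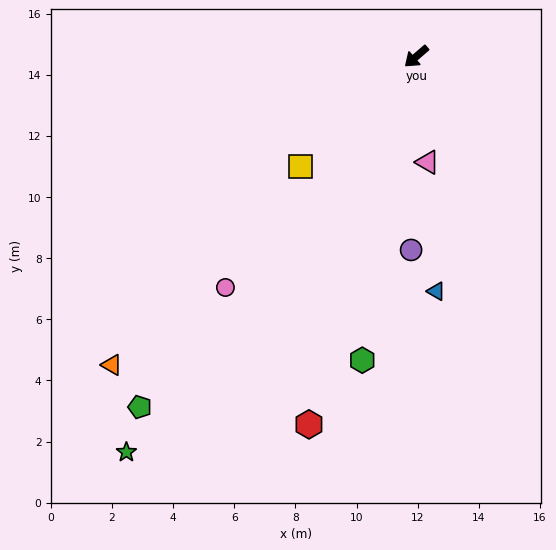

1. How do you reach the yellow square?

turn left 3°, forward 5.2 m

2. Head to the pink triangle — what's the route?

turn left 55°, forward 3.5 m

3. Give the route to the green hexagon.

turn left 39°, forward 10.1 m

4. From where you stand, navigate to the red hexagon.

turn left 33°, forward 12.5 m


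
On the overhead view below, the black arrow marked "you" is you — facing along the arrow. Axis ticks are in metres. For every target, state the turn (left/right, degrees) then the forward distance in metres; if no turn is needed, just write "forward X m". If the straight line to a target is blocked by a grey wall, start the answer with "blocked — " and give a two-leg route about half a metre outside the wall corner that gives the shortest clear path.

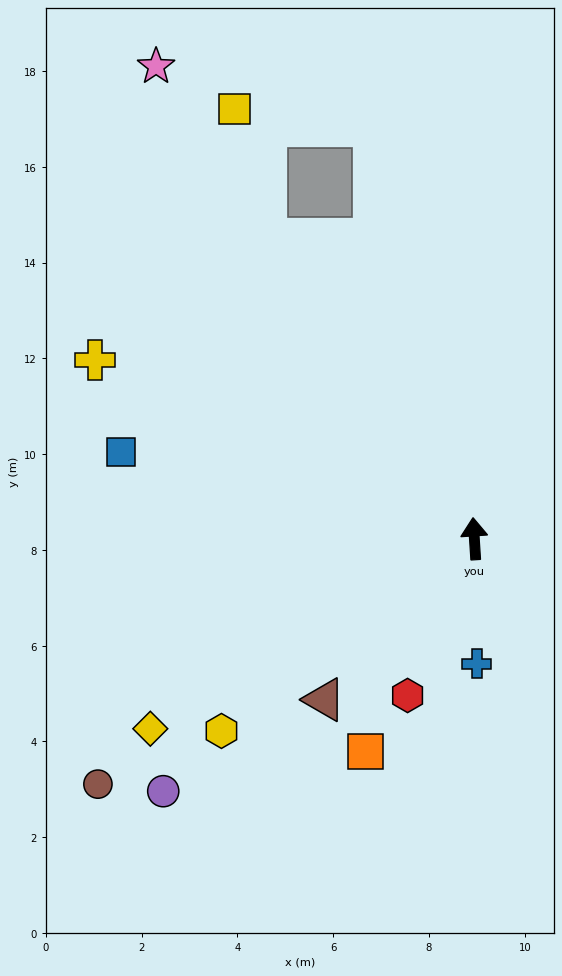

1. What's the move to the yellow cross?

turn left 61°, forward 8.8 m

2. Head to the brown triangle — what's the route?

turn left 133°, forward 4.6 m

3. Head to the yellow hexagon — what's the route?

turn left 124°, forward 6.6 m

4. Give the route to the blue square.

turn left 73°, forward 7.6 m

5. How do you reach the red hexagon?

turn left 153°, forward 3.6 m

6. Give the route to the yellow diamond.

turn left 117°, forward 7.8 m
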